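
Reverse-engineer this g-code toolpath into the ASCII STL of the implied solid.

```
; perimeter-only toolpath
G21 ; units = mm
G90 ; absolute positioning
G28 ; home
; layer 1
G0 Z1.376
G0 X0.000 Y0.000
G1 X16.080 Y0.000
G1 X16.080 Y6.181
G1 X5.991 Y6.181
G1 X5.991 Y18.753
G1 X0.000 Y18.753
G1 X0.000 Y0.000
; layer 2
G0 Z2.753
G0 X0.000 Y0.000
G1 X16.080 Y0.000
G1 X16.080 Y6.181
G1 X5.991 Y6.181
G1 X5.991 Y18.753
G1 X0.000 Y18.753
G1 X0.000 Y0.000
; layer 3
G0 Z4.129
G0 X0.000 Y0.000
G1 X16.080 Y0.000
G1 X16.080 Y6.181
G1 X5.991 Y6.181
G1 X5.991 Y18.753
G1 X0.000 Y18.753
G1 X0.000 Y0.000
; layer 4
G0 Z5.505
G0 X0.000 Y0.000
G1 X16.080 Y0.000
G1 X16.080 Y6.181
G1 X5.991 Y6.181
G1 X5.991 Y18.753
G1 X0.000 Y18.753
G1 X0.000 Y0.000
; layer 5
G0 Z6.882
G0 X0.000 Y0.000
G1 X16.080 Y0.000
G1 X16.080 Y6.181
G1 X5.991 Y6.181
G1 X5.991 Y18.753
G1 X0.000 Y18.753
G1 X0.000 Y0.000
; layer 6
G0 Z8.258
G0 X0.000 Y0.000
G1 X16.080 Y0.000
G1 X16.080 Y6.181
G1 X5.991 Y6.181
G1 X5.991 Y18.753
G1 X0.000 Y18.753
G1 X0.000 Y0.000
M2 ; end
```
solid part
  facet normal 0.0000 0.0000 -1.0000
    outer loop
      vertex 16.080 6.181 0.000
      vertex 16.080 0.000 0.000
      vertex 0.000 0.000 0.000
    endloop
  endfacet
  facet normal 0.0000 0.0000 -1.0000
    outer loop
      vertex 5.991 6.181 0.000
      vertex 16.080 6.181 0.000
      vertex 0.000 0.000 0.000
    endloop
  endfacet
  facet normal 0.0000 0.0000 -1.0000
    outer loop
      vertex 5.991 18.753 0.000
      vertex 5.991 6.181 0.000
      vertex 0.000 0.000 0.000
    endloop
  endfacet
  facet normal 0.0000 0.0000 -1.0000
    outer loop
      vertex 0.000 18.753 0.000
      vertex 5.991 18.753 0.000
      vertex 0.000 0.000 0.000
    endloop
  endfacet
  facet normal 0.0000 0.0000 1.0000
    outer loop
      vertex 0.000 0.000 8.258
      vertex 16.080 0.000 8.258
      vertex 16.080 6.181 8.258
    endloop
  endfacet
  facet normal 0.0000 0.0000 1.0000
    outer loop
      vertex 0.000 0.000 8.258
      vertex 16.080 6.181 8.258
      vertex 5.991 6.181 8.258
    endloop
  endfacet
  facet normal 0.0000 0.0000 1.0000
    outer loop
      vertex 0.000 0.000 8.258
      vertex 5.991 6.181 8.258
      vertex 5.991 18.753 8.258
    endloop
  endfacet
  facet normal 0.0000 0.0000 1.0000
    outer loop
      vertex 0.000 0.000 8.258
      vertex 5.991 18.753 8.258
      vertex 0.000 18.753 8.258
    endloop
  endfacet
  facet normal 0.0000 -1.0000 0.0000
    outer loop
      vertex 0.000 0.000 0.000
      vertex 16.080 0.000 0.000
      vertex 16.080 0.000 8.258
    endloop
  endfacet
  facet normal 0.0000 -1.0000 0.0000
    outer loop
      vertex 0.000 0.000 0.000
      vertex 16.080 0.000 8.258
      vertex 0.000 0.000 8.258
    endloop
  endfacet
  facet normal 1.0000 0.0000 0.0000
    outer loop
      vertex 16.080 0.000 0.000
      vertex 16.080 6.181 0.000
      vertex 16.080 6.181 8.258
    endloop
  endfacet
  facet normal 1.0000 0.0000 0.0000
    outer loop
      vertex 16.080 0.000 0.000
      vertex 16.080 6.181 8.258
      vertex 16.080 0.000 8.258
    endloop
  endfacet
  facet normal 0.0000 1.0000 0.0000
    outer loop
      vertex 16.080 6.181 0.000
      vertex 5.991 6.181 0.000
      vertex 5.991 6.181 8.258
    endloop
  endfacet
  facet normal 0.0000 1.0000 0.0000
    outer loop
      vertex 16.080 6.181 0.000
      vertex 5.991 6.181 8.258
      vertex 16.080 6.181 8.258
    endloop
  endfacet
  facet normal 1.0000 0.0000 0.0000
    outer loop
      vertex 5.991 6.181 0.000
      vertex 5.991 18.753 0.000
      vertex 5.991 18.753 8.258
    endloop
  endfacet
  facet normal 1.0000 0.0000 0.0000
    outer loop
      vertex 5.991 6.181 0.000
      vertex 5.991 18.753 8.258
      vertex 5.991 6.181 8.258
    endloop
  endfacet
  facet normal 0.0000 1.0000 0.0000
    outer loop
      vertex 5.991 18.753 0.000
      vertex 0.000 18.753 0.000
      vertex 0.000 18.753 8.258
    endloop
  endfacet
  facet normal 0.0000 1.0000 0.0000
    outer loop
      vertex 5.991 18.753 0.000
      vertex 0.000 18.753 8.258
      vertex 5.991 18.753 8.258
    endloop
  endfacet
  facet normal -1.0000 0.0000 0.0000
    outer loop
      vertex 0.000 18.753 0.000
      vertex 0.000 0.000 0.000
      vertex 0.000 0.000 8.258
    endloop
  endfacet
  facet normal -1.0000 0.0000 0.0000
    outer loop
      vertex 0.000 18.753 0.000
      vertex 0.000 0.000 8.258
      vertex 0.000 18.753 8.258
    endloop
  endfacet
endsolid part

The G0 Z moves step by Δz≈1.376 mm. Every layer's G1 loop is the same polygon, so the solid is a straight extrusion of it from z=0 to z≈8.26. Closing with flat bottom and top caps and triangulating gives 20 facets — an L-shaped prism: outer 16.1 × 18.8 mm, arm thicknesses ≈ 6.18 mm (horizontal) and 5.99 mm (vertical), extruded 8.26 mm in z.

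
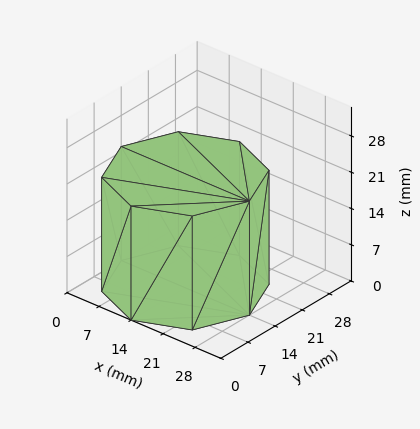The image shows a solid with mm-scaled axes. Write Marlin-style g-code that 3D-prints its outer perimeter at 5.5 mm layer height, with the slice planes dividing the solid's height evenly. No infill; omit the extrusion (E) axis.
Reading the render: the shape is a regular 8-sided prism (a cylinder approximated with 8 flat sides), circumscribed radius ≈ 14 mm, height ≈ 22 mm (dimensions read to the nearest mm from the axis ticks). For the g-code, the solid's height is divided into equal slices at the stated Δz and each level perimeter traced with G1 moves after a G0 lift.

; perimeter-only toolpath
G21 ; units = mm
G90 ; absolute positioning
G28 ; home
; layer 1
G0 Z5.5
G0 X28.0 Y14.0
G1 X23.9 Y23.9
G1 X14.0 Y28.0
G1 X4.1 Y23.9
G1 X0.0 Y14.0
G1 X4.1 Y4.1
G1 X14.0 Y0.0
G1 X23.9 Y4.1
G1 X28.0 Y14.0
; layer 2
G0 Z11.0
G0 X28.0 Y14.0
G1 X23.9 Y23.9
G1 X14.0 Y28.0
G1 X4.1 Y23.9
G1 X0.0 Y14.0
G1 X4.1 Y4.1
G1 X14.0 Y0.0
G1 X23.9 Y4.1
G1 X28.0 Y14.0
; layer 3
G0 Z16.5
G0 X28.0 Y14.0
G1 X23.9 Y23.9
G1 X14.0 Y28.0
G1 X4.1 Y23.9
G1 X0.0 Y14.0
G1 X4.1 Y4.1
G1 X14.0 Y0.0
G1 X23.9 Y4.1
G1 X28.0 Y14.0
; layer 4
G0 Z22.0
G0 X28.0 Y14.0
G1 X23.9 Y23.9
G1 X14.0 Y28.0
G1 X4.1 Y23.9
G1 X0.0 Y14.0
G1 X4.1 Y4.1
G1 X14.0 Y0.0
G1 X23.9 Y4.1
G1 X28.0 Y14.0
M2 ; end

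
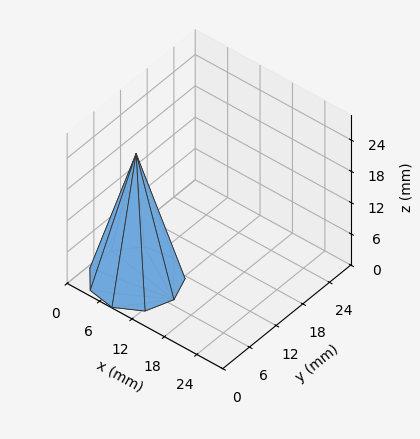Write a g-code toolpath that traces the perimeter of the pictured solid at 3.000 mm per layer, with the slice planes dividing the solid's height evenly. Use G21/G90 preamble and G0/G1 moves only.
Reading the render: the shape is a regular 9-sided pyramid, base circumscribed radius ≈ 7 mm, apex at z ≈ 24 mm (dimensions read to the nearest mm from the axis ticks). For the g-code, the solid's height is divided into equal slices at the stated Δz and each level perimeter traced with G1 moves after a G0 lift.

; perimeter-only toolpath
G21 ; units = mm
G90 ; absolute positioning
G28 ; home
; layer 1
G0 Z3.000
G0 X13.125 Y7.000
G1 X11.692 Y10.938
G1 X8.064 Y13.032
G1 X3.938 Y12.304
G1 X1.244 Y9.095
G1 X1.244 Y4.905
G1 X3.938 Y1.696
G1 X8.064 Y0.968
G1 X11.692 Y3.062
G1 X13.125 Y7.000
; layer 2
G0 Z6.000
G0 X12.250 Y7.000
G1 X11.021 Y10.375
G1 X7.912 Y12.171
G1 X4.375 Y11.546
G1 X2.067 Y8.796
G1 X2.067 Y5.204
G1 X4.375 Y2.454
G1 X7.912 Y1.829
G1 X11.021 Y3.625
G1 X12.250 Y7.000
; layer 3
G0 Z9.000
G0 X11.375 Y7.000
G1 X10.351 Y9.812
G1 X7.760 Y11.309
G1 X4.812 Y10.789
G1 X2.889 Y8.496
G1 X2.889 Y5.504
G1 X4.812 Y3.211
G1 X7.760 Y2.691
G1 X10.351 Y4.188
G1 X11.375 Y7.000
; layer 4
G0 Z12.000
G0 X10.500 Y7.000
G1 X9.681 Y9.250
G1 X7.608 Y10.447
G1 X5.250 Y10.031
G1 X3.711 Y8.197
G1 X3.711 Y5.803
G1 X5.250 Y3.969
G1 X7.608 Y3.553
G1 X9.681 Y4.750
G1 X10.500 Y7.000
; layer 5
G0 Z15.000
G0 X9.625 Y7.000
G1 X9.011 Y8.688
G1 X7.456 Y9.585
G1 X5.688 Y9.273
G1 X4.533 Y7.898
G1 X4.533 Y6.102
G1 X5.688 Y4.727
G1 X7.456 Y4.415
G1 X9.011 Y5.312
G1 X9.625 Y7.000
; layer 6
G0 Z18.000
G0 X8.750 Y7.000
G1 X8.341 Y8.125
G1 X7.304 Y8.723
G1 X6.125 Y8.515
G1 X5.356 Y7.598
G1 X5.356 Y6.402
G1 X6.125 Y5.484
G1 X7.304 Y5.277
G1 X8.341 Y5.875
G1 X8.750 Y7.000
; layer 7
G0 Z21.000
G0 X7.875 Y7.000
G1 X7.670 Y7.562
G1 X7.152 Y7.862
G1 X6.562 Y7.758
G1 X6.178 Y7.299
G1 X6.178 Y6.701
G1 X6.562 Y6.242
G1 X7.152 Y6.138
G1 X7.670 Y6.438
G1 X7.875 Y7.000
M2 ; end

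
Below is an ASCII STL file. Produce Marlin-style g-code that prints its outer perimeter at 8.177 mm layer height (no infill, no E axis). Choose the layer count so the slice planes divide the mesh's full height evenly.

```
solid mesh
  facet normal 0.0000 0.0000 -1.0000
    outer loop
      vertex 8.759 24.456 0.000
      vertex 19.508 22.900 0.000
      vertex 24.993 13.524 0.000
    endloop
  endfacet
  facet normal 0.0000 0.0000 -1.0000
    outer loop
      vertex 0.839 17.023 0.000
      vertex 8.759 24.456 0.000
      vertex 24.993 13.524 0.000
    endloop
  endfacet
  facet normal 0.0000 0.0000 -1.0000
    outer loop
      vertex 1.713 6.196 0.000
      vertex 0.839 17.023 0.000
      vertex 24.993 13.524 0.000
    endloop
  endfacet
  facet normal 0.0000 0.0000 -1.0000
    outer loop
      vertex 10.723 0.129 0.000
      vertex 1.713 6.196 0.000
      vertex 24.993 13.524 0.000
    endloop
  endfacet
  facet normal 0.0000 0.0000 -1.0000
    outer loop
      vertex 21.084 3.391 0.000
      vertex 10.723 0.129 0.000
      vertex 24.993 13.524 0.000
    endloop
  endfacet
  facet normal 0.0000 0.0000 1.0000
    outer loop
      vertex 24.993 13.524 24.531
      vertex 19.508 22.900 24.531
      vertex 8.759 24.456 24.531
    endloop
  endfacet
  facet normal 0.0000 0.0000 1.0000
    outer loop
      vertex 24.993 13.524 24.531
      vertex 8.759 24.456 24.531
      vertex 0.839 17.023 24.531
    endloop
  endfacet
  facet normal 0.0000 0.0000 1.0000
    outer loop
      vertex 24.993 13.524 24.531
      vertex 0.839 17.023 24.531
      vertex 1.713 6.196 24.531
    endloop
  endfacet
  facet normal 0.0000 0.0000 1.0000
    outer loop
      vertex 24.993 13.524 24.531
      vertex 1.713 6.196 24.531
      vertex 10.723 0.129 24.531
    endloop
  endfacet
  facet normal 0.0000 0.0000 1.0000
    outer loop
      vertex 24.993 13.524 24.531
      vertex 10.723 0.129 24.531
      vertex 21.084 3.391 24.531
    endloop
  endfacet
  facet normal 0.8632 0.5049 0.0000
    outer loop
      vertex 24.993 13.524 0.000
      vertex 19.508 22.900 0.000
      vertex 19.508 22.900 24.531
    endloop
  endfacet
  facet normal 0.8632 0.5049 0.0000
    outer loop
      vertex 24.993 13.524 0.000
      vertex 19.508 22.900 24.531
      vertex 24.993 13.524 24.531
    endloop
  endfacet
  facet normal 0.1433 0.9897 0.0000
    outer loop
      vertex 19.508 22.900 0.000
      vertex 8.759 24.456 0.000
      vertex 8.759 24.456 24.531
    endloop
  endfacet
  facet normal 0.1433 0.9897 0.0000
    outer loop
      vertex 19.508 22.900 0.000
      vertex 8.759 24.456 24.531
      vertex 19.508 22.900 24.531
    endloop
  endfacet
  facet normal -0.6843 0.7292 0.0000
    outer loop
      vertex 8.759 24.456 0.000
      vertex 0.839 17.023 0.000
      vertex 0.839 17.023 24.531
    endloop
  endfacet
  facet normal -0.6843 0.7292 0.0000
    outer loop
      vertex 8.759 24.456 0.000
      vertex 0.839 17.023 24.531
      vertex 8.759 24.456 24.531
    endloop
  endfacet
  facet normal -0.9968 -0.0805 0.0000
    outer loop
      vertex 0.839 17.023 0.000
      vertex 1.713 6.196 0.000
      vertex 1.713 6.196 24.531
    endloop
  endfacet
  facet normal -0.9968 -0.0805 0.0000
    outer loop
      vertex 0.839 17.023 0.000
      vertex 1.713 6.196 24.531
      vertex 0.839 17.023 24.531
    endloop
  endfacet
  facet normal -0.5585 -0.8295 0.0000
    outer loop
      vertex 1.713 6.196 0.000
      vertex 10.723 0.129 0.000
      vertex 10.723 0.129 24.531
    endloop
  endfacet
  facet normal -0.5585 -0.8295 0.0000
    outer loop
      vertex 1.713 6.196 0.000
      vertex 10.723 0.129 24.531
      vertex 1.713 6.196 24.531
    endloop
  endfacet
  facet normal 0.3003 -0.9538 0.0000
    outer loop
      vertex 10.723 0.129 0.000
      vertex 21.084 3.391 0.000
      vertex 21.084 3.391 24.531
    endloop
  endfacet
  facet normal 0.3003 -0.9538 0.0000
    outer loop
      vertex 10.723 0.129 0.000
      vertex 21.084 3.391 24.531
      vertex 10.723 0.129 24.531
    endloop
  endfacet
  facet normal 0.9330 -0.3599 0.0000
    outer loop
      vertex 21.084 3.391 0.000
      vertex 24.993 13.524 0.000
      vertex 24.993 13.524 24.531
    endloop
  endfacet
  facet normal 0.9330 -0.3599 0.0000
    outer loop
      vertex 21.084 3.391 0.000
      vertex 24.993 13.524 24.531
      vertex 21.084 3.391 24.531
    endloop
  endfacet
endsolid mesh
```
; perimeter-only toolpath
G21 ; units = mm
G90 ; absolute positioning
G28 ; home
; layer 1
G0 Z8.177
G0 X24.993 Y13.524
G1 X19.508 Y22.900
G1 X8.759 Y24.456
G1 X0.839 Y17.023
G1 X1.713 Y6.196
G1 X10.723 Y0.129
G1 X21.084 Y3.391
G1 X24.993 Y13.524
; layer 2
G0 Z16.354
G0 X24.993 Y13.524
G1 X19.508 Y22.900
G1 X8.759 Y24.456
G1 X0.839 Y17.023
G1 X1.713 Y6.196
G1 X10.723 Y0.129
G1 X21.084 Y3.391
G1 X24.993 Y13.524
; layer 3
G0 Z24.531
G0 X24.993 Y13.524
G1 X19.508 Y22.900
G1 X8.759 Y24.456
G1 X0.839 Y17.023
G1 X1.713 Y6.196
G1 X10.723 Y0.129
G1 X21.084 Y3.391
G1 X24.993 Y13.524
M2 ; end

The solid is a regular 7-sided prism (a cylinder approximated with 7 flat sides), circumscribed radius ≈ 12.5 mm, height ≈ 24.5 mm. Slicing at Δz = 8.177 mm — 3 equal slices spanning the solid's height, so layer i sits at z = i·h/3 — gives 3 non-empty perimeters. Each is a 7-segment closed polygon; G0 lifts to the layer z and rapids to the start vertex, then G1 traces the edges.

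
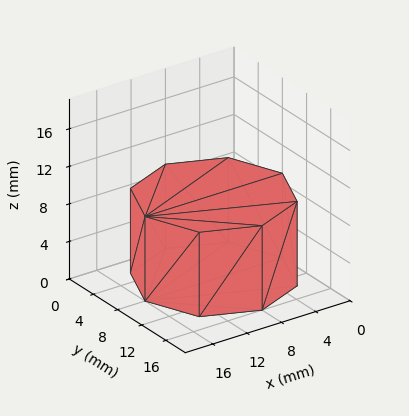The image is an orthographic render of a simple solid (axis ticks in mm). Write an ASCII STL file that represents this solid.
Reading the render: the shape is a regular 8-sided prism (a cylinder approximated with 8 flat sides), circumscribed radius ≈ 8 mm, height ≈ 9 mm (dimensions read to the nearest mm from the axis ticks). For the STL, each face is triangulated and given an outward normal.

solid part
  facet normal 0.0000 0.0000 -1.0000
    outer loop
      vertex 8.0 16.0 0.0
      vertex 13.7 13.7 0.0
      vertex 16.0 8.0 0.0
    endloop
  endfacet
  facet normal 0.0000 0.0000 -1.0000
    outer loop
      vertex 2.3 13.7 0.0
      vertex 8.0 16.0 0.0
      vertex 16.0 8.0 0.0
    endloop
  endfacet
  facet normal 0.0000 0.0000 -1.0000
    outer loop
      vertex 0.0 8.0 0.0
      vertex 2.3 13.7 0.0
      vertex 16.0 8.0 0.0
    endloop
  endfacet
  facet normal 0.0000 0.0000 -1.0000
    outer loop
      vertex 2.3 2.3 0.0
      vertex 0.0 8.0 0.0
      vertex 16.0 8.0 0.0
    endloop
  endfacet
  facet normal 0.0000 0.0000 -1.0000
    outer loop
      vertex 8.0 0.0 0.0
      vertex 2.3 2.3 0.0
      vertex 16.0 8.0 0.0
    endloop
  endfacet
  facet normal 0.0000 0.0000 -1.0000
    outer loop
      vertex 13.7 2.3 0.0
      vertex 8.0 0.0 0.0
      vertex 16.0 8.0 0.0
    endloop
  endfacet
  facet normal 0.0000 0.0000 1.0000
    outer loop
      vertex 16.0 8.0 9.0
      vertex 13.7 13.7 9.0
      vertex 8.0 16.0 9.0
    endloop
  endfacet
  facet normal 0.0000 0.0000 1.0000
    outer loop
      vertex 16.0 8.0 9.0
      vertex 8.0 16.0 9.0
      vertex 2.3 13.7 9.0
    endloop
  endfacet
  facet normal 0.0000 0.0000 1.0000
    outer loop
      vertex 16.0 8.0 9.0
      vertex 2.3 13.7 9.0
      vertex 0.0 8.0 9.0
    endloop
  endfacet
  facet normal 0.0000 0.0000 1.0000
    outer loop
      vertex 16.0 8.0 9.0
      vertex 0.0 8.0 9.0
      vertex 2.3 2.3 9.0
    endloop
  endfacet
  facet normal 0.0000 0.0000 1.0000
    outer loop
      vertex 16.0 8.0 9.0
      vertex 2.3 2.3 9.0
      vertex 8.0 0.0 9.0
    endloop
  endfacet
  facet normal 0.0000 0.0000 1.0000
    outer loop
      vertex 16.0 8.0 9.0
      vertex 8.0 0.0 9.0
      vertex 13.7 2.3 9.0
    endloop
  endfacet
  facet normal 0.9274 0.3742 0.0000
    outer loop
      vertex 16.0 8.0 0.0
      vertex 13.7 13.7 0.0
      vertex 13.7 13.7 9.0
    endloop
  endfacet
  facet normal 0.9274 0.3742 0.0000
    outer loop
      vertex 16.0 8.0 0.0
      vertex 13.7 13.7 9.0
      vertex 16.0 8.0 9.0
    endloop
  endfacet
  facet normal 0.3742 0.9274 0.0000
    outer loop
      vertex 13.7 13.7 0.0
      vertex 8.0 16.0 0.0
      vertex 8.0 16.0 9.0
    endloop
  endfacet
  facet normal 0.3742 0.9274 0.0000
    outer loop
      vertex 13.7 13.7 0.0
      vertex 8.0 16.0 9.0
      vertex 13.7 13.7 9.0
    endloop
  endfacet
  facet normal -0.3742 0.9274 0.0000
    outer loop
      vertex 8.0 16.0 0.0
      vertex 2.3 13.7 0.0
      vertex 2.3 13.7 9.0
    endloop
  endfacet
  facet normal -0.3742 0.9274 0.0000
    outer loop
      vertex 8.0 16.0 0.0
      vertex 2.3 13.7 9.0
      vertex 8.0 16.0 9.0
    endloop
  endfacet
  facet normal -0.9274 0.3742 0.0000
    outer loop
      vertex 2.3 13.7 0.0
      vertex 0.0 8.0 0.0
      vertex 0.0 8.0 9.0
    endloop
  endfacet
  facet normal -0.9274 0.3742 0.0000
    outer loop
      vertex 2.3 13.7 0.0
      vertex 0.0 8.0 9.0
      vertex 2.3 13.7 9.0
    endloop
  endfacet
  facet normal -0.9274 -0.3742 0.0000
    outer loop
      vertex 0.0 8.0 0.0
      vertex 2.3 2.3 0.0
      vertex 2.3 2.3 9.0
    endloop
  endfacet
  facet normal -0.9274 -0.3742 0.0000
    outer loop
      vertex 0.0 8.0 0.0
      vertex 2.3 2.3 9.0
      vertex 0.0 8.0 9.0
    endloop
  endfacet
  facet normal -0.3742 -0.9274 0.0000
    outer loop
      vertex 2.3 2.3 0.0
      vertex 8.0 0.0 0.0
      vertex 8.0 0.0 9.0
    endloop
  endfacet
  facet normal -0.3742 -0.9274 0.0000
    outer loop
      vertex 2.3 2.3 0.0
      vertex 8.0 0.0 9.0
      vertex 2.3 2.3 9.0
    endloop
  endfacet
  facet normal 0.3742 -0.9274 0.0000
    outer loop
      vertex 8.0 0.0 0.0
      vertex 13.7 2.3 0.0
      vertex 13.7 2.3 9.0
    endloop
  endfacet
  facet normal 0.3742 -0.9274 0.0000
    outer loop
      vertex 8.0 0.0 0.0
      vertex 13.7 2.3 9.0
      vertex 8.0 0.0 9.0
    endloop
  endfacet
  facet normal 0.9274 -0.3742 0.0000
    outer loop
      vertex 13.7 2.3 0.0
      vertex 16.0 8.0 0.0
      vertex 16.0 8.0 9.0
    endloop
  endfacet
  facet normal 0.9274 -0.3742 0.0000
    outer loop
      vertex 13.7 2.3 0.0
      vertex 16.0 8.0 9.0
      vertex 13.7 2.3 9.0
    endloop
  endfacet
endsolid part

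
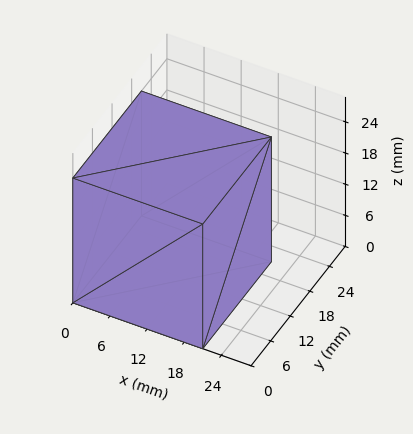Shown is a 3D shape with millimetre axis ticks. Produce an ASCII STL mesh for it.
Reading the render: the shape is a rectangular box, roughly 21 × 21 mm footprint and 24 mm tall (dimensions read to the nearest mm from the axis ticks). For the STL, each face is triangulated and given an outward normal.

solid part
  facet normal 0.0000 0.0000 -1.0000
    outer loop
      vertex 21.00 21.00 0.00
      vertex 21.00 0.00 0.00
      vertex 0.00 0.00 0.00
    endloop
  endfacet
  facet normal 0.0000 0.0000 -1.0000
    outer loop
      vertex 0.00 21.00 0.00
      vertex 21.00 21.00 0.00
      vertex 0.00 0.00 0.00
    endloop
  endfacet
  facet normal 0.0000 0.0000 1.0000
    outer loop
      vertex 0.00 0.00 24.00
      vertex 21.00 0.00 24.00
      vertex 21.00 21.00 24.00
    endloop
  endfacet
  facet normal 0.0000 0.0000 1.0000
    outer loop
      vertex 0.00 0.00 24.00
      vertex 21.00 21.00 24.00
      vertex 0.00 21.00 24.00
    endloop
  endfacet
  facet normal 0.0000 -1.0000 0.0000
    outer loop
      vertex 0.00 0.00 0.00
      vertex 21.00 0.00 0.00
      vertex 21.00 0.00 24.00
    endloop
  endfacet
  facet normal 0.0000 -1.0000 0.0000
    outer loop
      vertex 0.00 0.00 0.00
      vertex 21.00 0.00 24.00
      vertex 0.00 0.00 24.00
    endloop
  endfacet
  facet normal 0.0000 1.0000 0.0000
    outer loop
      vertex 21.00 21.00 24.00
      vertex 21.00 21.00 0.00
      vertex 0.00 21.00 0.00
    endloop
  endfacet
  facet normal 0.0000 1.0000 0.0000
    outer loop
      vertex 0.00 21.00 24.00
      vertex 21.00 21.00 24.00
      vertex 0.00 21.00 0.00
    endloop
  endfacet
  facet normal -1.0000 0.0000 0.0000
    outer loop
      vertex 0.00 21.00 24.00
      vertex 0.00 21.00 0.00
      vertex 0.00 0.00 0.00
    endloop
  endfacet
  facet normal -1.0000 0.0000 0.0000
    outer loop
      vertex 0.00 0.00 24.00
      vertex 0.00 21.00 24.00
      vertex 0.00 0.00 0.00
    endloop
  endfacet
  facet normal 1.0000 0.0000 0.0000
    outer loop
      vertex 21.00 0.00 0.00
      vertex 21.00 21.00 0.00
      vertex 21.00 21.00 24.00
    endloop
  endfacet
  facet normal 1.0000 0.0000 0.0000
    outer loop
      vertex 21.00 0.00 0.00
      vertex 21.00 21.00 24.00
      vertex 21.00 0.00 24.00
    endloop
  endfacet
endsolid part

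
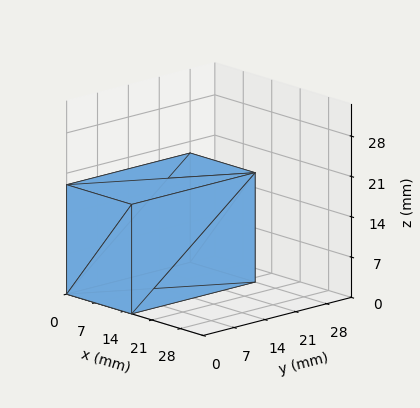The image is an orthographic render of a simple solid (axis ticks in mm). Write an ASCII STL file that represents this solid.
Reading the render: the shape is a rectangular box, roughly 16 × 28 mm footprint and 19 mm tall (dimensions read to the nearest mm from the axis ticks). For the STL, each face is triangulated and given an outward normal.

solid part
  facet normal 0.0000 0.0000 -1.0000
    outer loop
      vertex 16.0 28.0 0.0
      vertex 16.0 0.0 0.0
      vertex 0.0 0.0 0.0
    endloop
  endfacet
  facet normal 0.0000 0.0000 -1.0000
    outer loop
      vertex 0.0 28.0 0.0
      vertex 16.0 28.0 0.0
      vertex 0.0 0.0 0.0
    endloop
  endfacet
  facet normal 0.0000 0.0000 1.0000
    outer loop
      vertex 0.0 0.0 19.0
      vertex 16.0 0.0 19.0
      vertex 16.0 28.0 19.0
    endloop
  endfacet
  facet normal 0.0000 0.0000 1.0000
    outer loop
      vertex 0.0 0.0 19.0
      vertex 16.0 28.0 19.0
      vertex 0.0 28.0 19.0
    endloop
  endfacet
  facet normal 0.0000 -1.0000 0.0000
    outer loop
      vertex 0.0 0.0 0.0
      vertex 16.0 0.0 0.0
      vertex 16.0 0.0 19.0
    endloop
  endfacet
  facet normal 0.0000 -1.0000 0.0000
    outer loop
      vertex 0.0 0.0 0.0
      vertex 16.0 0.0 19.0
      vertex 0.0 0.0 19.0
    endloop
  endfacet
  facet normal 0.0000 1.0000 0.0000
    outer loop
      vertex 16.0 28.0 19.0
      vertex 16.0 28.0 0.0
      vertex 0.0 28.0 0.0
    endloop
  endfacet
  facet normal 0.0000 1.0000 0.0000
    outer loop
      vertex 0.0 28.0 19.0
      vertex 16.0 28.0 19.0
      vertex 0.0 28.0 0.0
    endloop
  endfacet
  facet normal -1.0000 0.0000 0.0000
    outer loop
      vertex 0.0 28.0 19.0
      vertex 0.0 28.0 0.0
      vertex 0.0 0.0 0.0
    endloop
  endfacet
  facet normal -1.0000 0.0000 0.0000
    outer loop
      vertex 0.0 0.0 19.0
      vertex 0.0 28.0 19.0
      vertex 0.0 0.0 0.0
    endloop
  endfacet
  facet normal 1.0000 0.0000 0.0000
    outer loop
      vertex 16.0 0.0 0.0
      vertex 16.0 28.0 0.0
      vertex 16.0 28.0 19.0
    endloop
  endfacet
  facet normal 1.0000 0.0000 0.0000
    outer loop
      vertex 16.0 0.0 0.0
      vertex 16.0 28.0 19.0
      vertex 16.0 0.0 19.0
    endloop
  endfacet
endsolid part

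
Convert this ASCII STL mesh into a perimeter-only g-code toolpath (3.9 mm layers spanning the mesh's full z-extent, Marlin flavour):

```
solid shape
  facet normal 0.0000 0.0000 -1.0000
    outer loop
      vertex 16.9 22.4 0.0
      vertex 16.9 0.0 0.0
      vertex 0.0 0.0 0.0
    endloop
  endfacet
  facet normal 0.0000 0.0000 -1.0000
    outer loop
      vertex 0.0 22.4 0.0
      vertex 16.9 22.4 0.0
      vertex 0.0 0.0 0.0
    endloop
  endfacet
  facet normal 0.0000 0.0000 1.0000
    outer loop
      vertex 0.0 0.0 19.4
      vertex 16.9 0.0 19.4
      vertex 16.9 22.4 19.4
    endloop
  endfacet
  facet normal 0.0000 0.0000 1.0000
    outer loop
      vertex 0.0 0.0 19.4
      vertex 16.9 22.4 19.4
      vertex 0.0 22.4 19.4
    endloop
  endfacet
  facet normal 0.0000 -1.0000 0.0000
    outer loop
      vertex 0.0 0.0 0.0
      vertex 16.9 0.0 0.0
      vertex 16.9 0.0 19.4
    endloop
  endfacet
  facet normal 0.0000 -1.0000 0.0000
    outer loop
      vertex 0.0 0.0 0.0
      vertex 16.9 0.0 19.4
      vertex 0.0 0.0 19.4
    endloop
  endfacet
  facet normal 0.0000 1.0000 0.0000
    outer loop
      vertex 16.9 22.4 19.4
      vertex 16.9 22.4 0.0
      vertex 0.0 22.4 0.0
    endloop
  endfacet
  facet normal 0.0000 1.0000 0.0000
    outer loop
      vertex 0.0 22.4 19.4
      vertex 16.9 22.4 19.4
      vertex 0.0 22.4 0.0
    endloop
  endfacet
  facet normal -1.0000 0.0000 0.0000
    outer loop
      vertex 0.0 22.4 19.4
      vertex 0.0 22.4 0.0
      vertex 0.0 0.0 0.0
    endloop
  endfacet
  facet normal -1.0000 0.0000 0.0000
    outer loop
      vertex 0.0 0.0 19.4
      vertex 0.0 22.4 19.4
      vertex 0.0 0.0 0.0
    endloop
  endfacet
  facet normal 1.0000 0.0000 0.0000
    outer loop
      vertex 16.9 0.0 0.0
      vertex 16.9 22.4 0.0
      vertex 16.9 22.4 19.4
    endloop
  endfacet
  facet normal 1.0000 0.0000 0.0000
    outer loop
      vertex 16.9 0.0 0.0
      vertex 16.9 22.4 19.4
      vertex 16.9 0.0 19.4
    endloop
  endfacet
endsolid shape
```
; perimeter-only toolpath
G21 ; units = mm
G90 ; absolute positioning
G28 ; home
; layer 1
G0 Z3.9
G0 X0.0 Y0.0
G1 X16.9 Y0.0
G1 X16.9 Y22.4
G1 X0.0 Y22.4
G1 X0.0 Y0.0
; layer 2
G0 Z7.8
G0 X0.0 Y0.0
G1 X16.9 Y0.0
G1 X16.9 Y22.4
G1 X0.0 Y22.4
G1 X0.0 Y0.0
; layer 3
G0 Z11.6
G0 X0.0 Y0.0
G1 X16.9 Y0.0
G1 X16.9 Y22.4
G1 X0.0 Y22.4
G1 X0.0 Y0.0
; layer 4
G0 Z15.5
G0 X0.0 Y0.0
G1 X16.9 Y0.0
G1 X16.9 Y22.4
G1 X0.0 Y22.4
G1 X0.0 Y0.0
; layer 5
G0 Z19.4
G0 X0.0 Y0.0
G1 X16.9 Y0.0
G1 X16.9 Y22.4
G1 X0.0 Y22.4
G1 X0.0 Y0.0
M2 ; end

The solid is a rectangular box, roughly 16.9 × 22.4 mm footprint and 19.4 mm tall. Slicing at Δz = 3.9 mm — 5 equal slices spanning the solid's height, so layer i sits at z = i·h/5 — gives 5 non-empty perimeters. Each is a 4-segment closed polygon; G0 lifts to the layer z and rapids to the start vertex, then G1 traces the edges.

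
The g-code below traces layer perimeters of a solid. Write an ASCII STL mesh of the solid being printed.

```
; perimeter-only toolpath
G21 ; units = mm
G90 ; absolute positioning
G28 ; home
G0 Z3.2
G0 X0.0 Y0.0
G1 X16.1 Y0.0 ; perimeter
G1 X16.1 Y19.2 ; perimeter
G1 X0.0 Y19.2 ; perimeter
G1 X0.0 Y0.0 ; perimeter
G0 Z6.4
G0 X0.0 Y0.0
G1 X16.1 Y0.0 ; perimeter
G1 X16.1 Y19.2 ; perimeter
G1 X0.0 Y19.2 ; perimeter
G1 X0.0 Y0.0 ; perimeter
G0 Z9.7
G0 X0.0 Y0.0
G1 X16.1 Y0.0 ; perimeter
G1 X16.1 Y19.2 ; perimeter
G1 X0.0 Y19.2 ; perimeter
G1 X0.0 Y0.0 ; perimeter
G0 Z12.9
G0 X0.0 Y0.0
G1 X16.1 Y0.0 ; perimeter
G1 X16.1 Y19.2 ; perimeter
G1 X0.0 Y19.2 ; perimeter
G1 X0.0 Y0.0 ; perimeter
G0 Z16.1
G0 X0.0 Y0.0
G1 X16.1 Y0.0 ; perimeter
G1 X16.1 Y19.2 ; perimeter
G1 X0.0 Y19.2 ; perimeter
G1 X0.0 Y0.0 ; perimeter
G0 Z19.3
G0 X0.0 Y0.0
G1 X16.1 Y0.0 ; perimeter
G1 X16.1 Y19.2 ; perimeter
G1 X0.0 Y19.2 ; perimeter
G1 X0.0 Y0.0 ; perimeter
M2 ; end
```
solid part
  facet normal 0.0000 0.0000 -1.0000
    outer loop
      vertex 16.1 19.2 0.0
      vertex 16.1 0.0 0.0
      vertex 0.0 0.0 0.0
    endloop
  endfacet
  facet normal 0.0000 0.0000 -1.0000
    outer loop
      vertex 0.0 19.2 0.0
      vertex 16.1 19.2 0.0
      vertex 0.0 0.0 0.0
    endloop
  endfacet
  facet normal 0.0000 0.0000 1.0000
    outer loop
      vertex 0.0 0.0 19.3
      vertex 16.1 0.0 19.3
      vertex 16.1 19.2 19.3
    endloop
  endfacet
  facet normal 0.0000 0.0000 1.0000
    outer loop
      vertex 0.0 0.0 19.3
      vertex 16.1 19.2 19.3
      vertex 0.0 19.2 19.3
    endloop
  endfacet
  facet normal 0.0000 -1.0000 0.0000
    outer loop
      vertex 0.0 0.0 0.0
      vertex 16.1 0.0 0.0
      vertex 16.1 0.0 19.3
    endloop
  endfacet
  facet normal 0.0000 -1.0000 0.0000
    outer loop
      vertex 0.0 0.0 0.0
      vertex 16.1 0.0 19.3
      vertex 0.0 0.0 19.3
    endloop
  endfacet
  facet normal 0.0000 1.0000 0.0000
    outer loop
      vertex 16.1 19.2 19.3
      vertex 16.1 19.2 0.0
      vertex 0.0 19.2 0.0
    endloop
  endfacet
  facet normal 0.0000 1.0000 0.0000
    outer loop
      vertex 0.0 19.2 19.3
      vertex 16.1 19.2 19.3
      vertex 0.0 19.2 0.0
    endloop
  endfacet
  facet normal -1.0000 0.0000 0.0000
    outer loop
      vertex 0.0 19.2 19.3
      vertex 0.0 19.2 0.0
      vertex 0.0 0.0 0.0
    endloop
  endfacet
  facet normal -1.0000 0.0000 0.0000
    outer loop
      vertex 0.0 0.0 19.3
      vertex 0.0 19.2 19.3
      vertex 0.0 0.0 0.0
    endloop
  endfacet
  facet normal 1.0000 0.0000 0.0000
    outer loop
      vertex 16.1 0.0 0.0
      vertex 16.1 19.2 0.0
      vertex 16.1 19.2 19.3
    endloop
  endfacet
  facet normal 1.0000 0.0000 0.0000
    outer loop
      vertex 16.1 0.0 0.0
      vertex 16.1 19.2 19.3
      vertex 16.1 0.0 19.3
    endloop
  endfacet
endsolid part

The G0 Z moves step by Δz≈3.2 mm. Every layer's G1 loop is the same polygon, so the solid is a straight extrusion of it from z=0 to z≈19.3. Closing with flat bottom and top caps and triangulating gives 12 facets — a rectangular box, roughly 16.1 × 19.2 mm footprint and 19.3 mm tall.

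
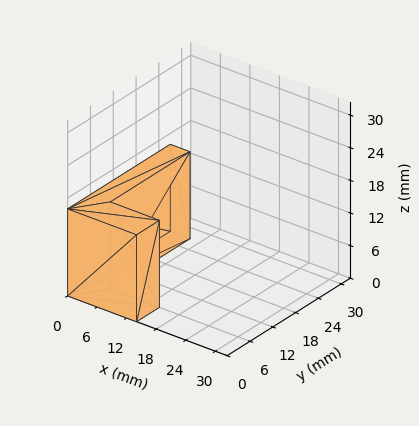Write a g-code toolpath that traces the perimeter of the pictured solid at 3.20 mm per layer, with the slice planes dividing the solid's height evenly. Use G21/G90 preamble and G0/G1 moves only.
Reading the render: the shape is an L-shaped prism: outer 14 × 27 mm, arm thicknesses ≈ 6 mm (horizontal) and 4 mm (vertical), extruded 16 mm in z (dimensions read to the nearest mm from the axis ticks). For the g-code, the solid's height is divided into equal slices at the stated Δz and each level perimeter traced with G1 moves after a G0 lift.

; perimeter-only toolpath
G21 ; units = mm
G90 ; absolute positioning
G28 ; home
; layer 1
G0 Z3.20
G0 X0.00 Y0.00
G1 X14.00 Y0.00
G1 X14.00 Y6.00
G1 X4.00 Y6.00
G1 X4.00 Y27.00
G1 X0.00 Y27.00
G1 X0.00 Y0.00
; layer 2
G0 Z6.40
G0 X0.00 Y0.00
G1 X14.00 Y0.00
G1 X14.00 Y6.00
G1 X4.00 Y6.00
G1 X4.00 Y27.00
G1 X0.00 Y27.00
G1 X0.00 Y0.00
; layer 3
G0 Z9.60
G0 X0.00 Y0.00
G1 X14.00 Y0.00
G1 X14.00 Y6.00
G1 X4.00 Y6.00
G1 X4.00 Y27.00
G1 X0.00 Y27.00
G1 X0.00 Y0.00
; layer 4
G0 Z12.80
G0 X0.00 Y0.00
G1 X14.00 Y0.00
G1 X14.00 Y6.00
G1 X4.00 Y6.00
G1 X4.00 Y27.00
G1 X0.00 Y27.00
G1 X0.00 Y0.00
; layer 5
G0 Z16.00
G0 X0.00 Y0.00
G1 X14.00 Y0.00
G1 X14.00 Y6.00
G1 X4.00 Y6.00
G1 X4.00 Y27.00
G1 X0.00 Y27.00
G1 X0.00 Y0.00
M2 ; end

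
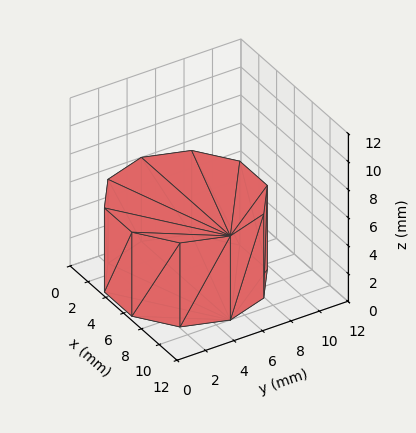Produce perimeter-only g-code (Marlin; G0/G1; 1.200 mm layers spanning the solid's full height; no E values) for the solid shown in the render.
Reading the render: the shape is a regular 10-sided prism (a cylinder approximated with 10 flat sides), circumscribed radius ≈ 5 mm, height ≈ 6 mm (dimensions read to the nearest mm from the axis ticks). For the g-code, the solid's height is divided into equal slices at the stated Δz and each level perimeter traced with G1 moves after a G0 lift.

; perimeter-only toolpath
G21 ; units = mm
G90 ; absolute positioning
G28 ; home
; layer 1
G0 Z1.200
G0 X10.000 Y5.000
G1 X9.045 Y7.939
G1 X6.545 Y9.755
G1 X3.455 Y9.755
G1 X0.955 Y7.939
G1 X0.000 Y5.000
G1 X0.955 Y2.061
G1 X3.455 Y0.245
G1 X6.545 Y0.245
G1 X9.045 Y2.061
G1 X10.000 Y5.000
; layer 2
G0 Z2.400
G0 X10.000 Y5.000
G1 X9.045 Y7.939
G1 X6.545 Y9.755
G1 X3.455 Y9.755
G1 X0.955 Y7.939
G1 X0.000 Y5.000
G1 X0.955 Y2.061
G1 X3.455 Y0.245
G1 X6.545 Y0.245
G1 X9.045 Y2.061
G1 X10.000 Y5.000
; layer 3
G0 Z3.600
G0 X10.000 Y5.000
G1 X9.045 Y7.939
G1 X6.545 Y9.755
G1 X3.455 Y9.755
G1 X0.955 Y7.939
G1 X0.000 Y5.000
G1 X0.955 Y2.061
G1 X3.455 Y0.245
G1 X6.545 Y0.245
G1 X9.045 Y2.061
G1 X10.000 Y5.000
; layer 4
G0 Z4.800
G0 X10.000 Y5.000
G1 X9.045 Y7.939
G1 X6.545 Y9.755
G1 X3.455 Y9.755
G1 X0.955 Y7.939
G1 X0.000 Y5.000
G1 X0.955 Y2.061
G1 X3.455 Y0.245
G1 X6.545 Y0.245
G1 X9.045 Y2.061
G1 X10.000 Y5.000
; layer 5
G0 Z6.000
G0 X10.000 Y5.000
G1 X9.045 Y7.939
G1 X6.545 Y9.755
G1 X3.455 Y9.755
G1 X0.955 Y7.939
G1 X0.000 Y5.000
G1 X0.955 Y2.061
G1 X3.455 Y0.245
G1 X6.545 Y0.245
G1 X9.045 Y2.061
G1 X10.000 Y5.000
M2 ; end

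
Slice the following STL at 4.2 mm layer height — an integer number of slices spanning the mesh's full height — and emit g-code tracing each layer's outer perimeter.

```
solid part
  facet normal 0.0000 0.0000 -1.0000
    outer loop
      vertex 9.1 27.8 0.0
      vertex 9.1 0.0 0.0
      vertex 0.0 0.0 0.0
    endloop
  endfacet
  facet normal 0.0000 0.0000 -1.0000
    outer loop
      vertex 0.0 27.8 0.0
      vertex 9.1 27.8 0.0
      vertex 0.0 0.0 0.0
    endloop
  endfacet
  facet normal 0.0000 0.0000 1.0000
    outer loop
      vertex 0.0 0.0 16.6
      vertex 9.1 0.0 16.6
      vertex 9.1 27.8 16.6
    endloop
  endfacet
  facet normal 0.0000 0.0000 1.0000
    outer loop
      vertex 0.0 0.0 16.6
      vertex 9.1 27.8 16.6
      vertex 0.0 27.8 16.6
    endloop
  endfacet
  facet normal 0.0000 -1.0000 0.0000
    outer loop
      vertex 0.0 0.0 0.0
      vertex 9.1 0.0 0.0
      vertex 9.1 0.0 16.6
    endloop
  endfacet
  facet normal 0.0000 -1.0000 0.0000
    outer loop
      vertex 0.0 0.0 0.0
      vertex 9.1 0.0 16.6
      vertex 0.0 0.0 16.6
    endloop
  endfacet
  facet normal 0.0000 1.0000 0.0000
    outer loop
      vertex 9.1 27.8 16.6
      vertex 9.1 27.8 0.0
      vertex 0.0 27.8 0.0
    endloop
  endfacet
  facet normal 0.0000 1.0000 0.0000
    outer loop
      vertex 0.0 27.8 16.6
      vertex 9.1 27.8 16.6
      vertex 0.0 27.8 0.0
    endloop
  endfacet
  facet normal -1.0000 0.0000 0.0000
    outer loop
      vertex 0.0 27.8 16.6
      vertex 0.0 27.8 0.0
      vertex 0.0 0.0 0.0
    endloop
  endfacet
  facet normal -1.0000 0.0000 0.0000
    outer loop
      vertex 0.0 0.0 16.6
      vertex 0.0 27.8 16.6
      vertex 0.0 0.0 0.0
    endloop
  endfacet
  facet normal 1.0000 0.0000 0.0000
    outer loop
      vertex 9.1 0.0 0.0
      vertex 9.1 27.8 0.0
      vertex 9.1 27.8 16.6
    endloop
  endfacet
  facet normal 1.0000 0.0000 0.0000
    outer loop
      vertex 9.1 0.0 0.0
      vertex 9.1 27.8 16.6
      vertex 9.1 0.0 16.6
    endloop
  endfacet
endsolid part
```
; perimeter-only toolpath
G21 ; units = mm
G90 ; absolute positioning
G28 ; home
; layer 1
G0 Z4.2
G0 X0.0 Y0.0
G1 X9.1 Y0.0
G1 X9.1 Y27.8
G1 X0.0 Y27.8
G1 X0.0 Y0.0
; layer 2
G0 Z8.3
G0 X0.0 Y0.0
G1 X9.1 Y0.0
G1 X9.1 Y27.8
G1 X0.0 Y27.8
G1 X0.0 Y0.0
; layer 3
G0 Z12.5
G0 X0.0 Y0.0
G1 X9.1 Y0.0
G1 X9.1 Y27.8
G1 X0.0 Y27.8
G1 X0.0 Y0.0
; layer 4
G0 Z16.6
G0 X0.0 Y0.0
G1 X9.1 Y0.0
G1 X9.1 Y27.8
G1 X0.0 Y27.8
G1 X0.0 Y0.0
M2 ; end

The solid is a rectangular box, roughly 9.1 × 27.8 mm footprint and 16.6 mm tall. Slicing at Δz = 4.2 mm — 4 equal slices spanning the solid's height, so layer i sits at z = i·h/4 — gives 4 non-empty perimeters. Each is a 4-segment closed polygon; G0 lifts to the layer z and rapids to the start vertex, then G1 traces the edges.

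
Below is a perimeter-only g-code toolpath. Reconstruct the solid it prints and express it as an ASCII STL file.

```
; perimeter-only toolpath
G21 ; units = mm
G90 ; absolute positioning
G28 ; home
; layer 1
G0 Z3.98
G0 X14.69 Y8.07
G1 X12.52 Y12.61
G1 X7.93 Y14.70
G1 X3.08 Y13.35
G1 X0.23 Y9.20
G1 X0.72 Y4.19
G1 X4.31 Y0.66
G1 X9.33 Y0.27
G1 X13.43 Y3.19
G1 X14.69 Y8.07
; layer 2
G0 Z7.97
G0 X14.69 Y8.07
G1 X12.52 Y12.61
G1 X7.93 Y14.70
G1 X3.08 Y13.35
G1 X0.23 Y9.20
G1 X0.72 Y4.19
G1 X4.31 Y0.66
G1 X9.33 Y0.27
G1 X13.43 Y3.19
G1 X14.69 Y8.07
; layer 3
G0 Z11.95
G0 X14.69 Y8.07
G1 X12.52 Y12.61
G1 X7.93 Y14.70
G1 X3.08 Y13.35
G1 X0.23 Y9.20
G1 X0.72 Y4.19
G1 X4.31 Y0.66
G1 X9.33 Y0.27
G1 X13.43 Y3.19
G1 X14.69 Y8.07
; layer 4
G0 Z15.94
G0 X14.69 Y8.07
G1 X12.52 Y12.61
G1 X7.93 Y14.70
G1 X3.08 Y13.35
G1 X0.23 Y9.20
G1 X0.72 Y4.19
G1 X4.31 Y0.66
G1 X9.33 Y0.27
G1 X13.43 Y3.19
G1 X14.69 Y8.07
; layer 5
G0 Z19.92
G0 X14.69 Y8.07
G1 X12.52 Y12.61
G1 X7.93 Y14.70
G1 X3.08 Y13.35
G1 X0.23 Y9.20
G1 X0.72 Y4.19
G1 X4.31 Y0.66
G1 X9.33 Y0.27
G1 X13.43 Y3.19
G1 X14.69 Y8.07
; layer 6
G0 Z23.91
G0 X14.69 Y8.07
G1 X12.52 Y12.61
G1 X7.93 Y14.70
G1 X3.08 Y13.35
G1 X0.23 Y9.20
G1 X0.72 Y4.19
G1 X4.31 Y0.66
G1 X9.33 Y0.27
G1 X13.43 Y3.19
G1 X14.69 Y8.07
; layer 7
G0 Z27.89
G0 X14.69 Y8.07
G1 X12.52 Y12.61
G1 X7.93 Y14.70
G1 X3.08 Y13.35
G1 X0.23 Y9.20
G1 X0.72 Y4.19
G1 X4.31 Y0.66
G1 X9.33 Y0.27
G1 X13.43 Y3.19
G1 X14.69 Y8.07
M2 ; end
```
solid part
  facet normal 0.0000 0.0000 -1.0000
    outer loop
      vertex 7.93 14.70 0.00
      vertex 12.52 12.61 0.00
      vertex 14.69 8.07 0.00
    endloop
  endfacet
  facet normal 0.0000 0.0000 -1.0000
    outer loop
      vertex 3.08 13.35 0.00
      vertex 7.93 14.70 0.00
      vertex 14.69 8.07 0.00
    endloop
  endfacet
  facet normal 0.0000 0.0000 -1.0000
    outer loop
      vertex 0.23 9.20 0.00
      vertex 3.08 13.35 0.00
      vertex 14.69 8.07 0.00
    endloop
  endfacet
  facet normal 0.0000 0.0000 -1.0000
    outer loop
      vertex 0.72 4.19 0.00
      vertex 0.23 9.20 0.00
      vertex 14.69 8.07 0.00
    endloop
  endfacet
  facet normal 0.0000 0.0000 -1.0000
    outer loop
      vertex 4.31 0.66 0.00
      vertex 0.72 4.19 0.00
      vertex 14.69 8.07 0.00
    endloop
  endfacet
  facet normal 0.0000 0.0000 -1.0000
    outer loop
      vertex 9.33 0.27 0.00
      vertex 4.31 0.66 0.00
      vertex 14.69 8.07 0.00
    endloop
  endfacet
  facet normal 0.0000 0.0000 -1.0000
    outer loop
      vertex 13.43 3.19 0.00
      vertex 9.33 0.27 0.00
      vertex 14.69 8.07 0.00
    endloop
  endfacet
  facet normal 0.0000 0.0000 1.0000
    outer loop
      vertex 14.69 8.07 27.89
      vertex 12.52 12.61 27.89
      vertex 7.93 14.70 27.89
    endloop
  endfacet
  facet normal 0.0000 0.0000 1.0000
    outer loop
      vertex 14.69 8.07 27.89
      vertex 7.93 14.70 27.89
      vertex 3.08 13.35 27.89
    endloop
  endfacet
  facet normal 0.0000 0.0000 1.0000
    outer loop
      vertex 14.69 8.07 27.89
      vertex 3.08 13.35 27.89
      vertex 0.23 9.20 27.89
    endloop
  endfacet
  facet normal 0.0000 0.0000 1.0000
    outer loop
      vertex 14.69 8.07 27.89
      vertex 0.23 9.20 27.89
      vertex 0.72 4.19 27.89
    endloop
  endfacet
  facet normal 0.0000 0.0000 1.0000
    outer loop
      vertex 14.69 8.07 27.89
      vertex 0.72 4.19 27.89
      vertex 4.31 0.66 27.89
    endloop
  endfacet
  facet normal 0.0000 0.0000 1.0000
    outer loop
      vertex 14.69 8.07 27.89
      vertex 4.31 0.66 27.89
      vertex 9.33 0.27 27.89
    endloop
  endfacet
  facet normal 0.0000 0.0000 1.0000
    outer loop
      vertex 14.69 8.07 27.89
      vertex 9.33 0.27 27.89
      vertex 13.43 3.19 27.89
    endloop
  endfacet
  facet normal 0.9022 0.4312 0.0000
    outer loop
      vertex 14.69 8.07 0.00
      vertex 12.52 12.61 0.00
      vertex 12.52 12.61 27.89
    endloop
  endfacet
  facet normal 0.9022 0.4312 0.0000
    outer loop
      vertex 14.69 8.07 0.00
      vertex 12.52 12.61 27.89
      vertex 14.69 8.07 27.89
    endloop
  endfacet
  facet normal 0.4144 0.9101 0.0000
    outer loop
      vertex 12.52 12.61 0.00
      vertex 7.93 14.70 0.00
      vertex 7.93 14.70 27.89
    endloop
  endfacet
  facet normal 0.4144 0.9101 0.0000
    outer loop
      vertex 12.52 12.61 0.00
      vertex 7.93 14.70 27.89
      vertex 12.52 12.61 27.89
    endloop
  endfacet
  facet normal -0.2682 0.9634 0.0000
    outer loop
      vertex 7.93 14.70 0.00
      vertex 3.08 13.35 0.00
      vertex 3.08 13.35 27.89
    endloop
  endfacet
  facet normal -0.2682 0.9634 0.0000
    outer loop
      vertex 7.93 14.70 0.00
      vertex 3.08 13.35 27.89
      vertex 7.93 14.70 27.89
    endloop
  endfacet
  facet normal -0.8243 0.5661 0.0000
    outer loop
      vertex 3.08 13.35 0.00
      vertex 0.23 9.20 0.00
      vertex 0.23 9.20 27.89
    endloop
  endfacet
  facet normal -0.8243 0.5661 0.0000
    outer loop
      vertex 3.08 13.35 0.00
      vertex 0.23 9.20 27.89
      vertex 3.08 13.35 27.89
    endloop
  endfacet
  facet normal -0.9953 -0.0973 0.0000
    outer loop
      vertex 0.23 9.20 0.00
      vertex 0.72 4.19 0.00
      vertex 0.72 4.19 27.89
    endloop
  endfacet
  facet normal -0.9953 -0.0973 0.0000
    outer loop
      vertex 0.23 9.20 0.00
      vertex 0.72 4.19 27.89
      vertex 0.23 9.20 27.89
    endloop
  endfacet
  facet normal -0.7011 -0.7130 0.0000
    outer loop
      vertex 0.72 4.19 0.00
      vertex 4.31 0.66 0.00
      vertex 4.31 0.66 27.89
    endloop
  endfacet
  facet normal -0.7011 -0.7130 0.0000
    outer loop
      vertex 0.72 4.19 0.00
      vertex 4.31 0.66 27.89
      vertex 0.72 4.19 27.89
    endloop
  endfacet
  facet normal -0.0775 -0.9970 0.0000
    outer loop
      vertex 4.31 0.66 0.00
      vertex 9.33 0.27 0.00
      vertex 9.33 0.27 27.89
    endloop
  endfacet
  facet normal -0.0775 -0.9970 0.0000
    outer loop
      vertex 4.31 0.66 0.00
      vertex 9.33 0.27 27.89
      vertex 4.31 0.66 27.89
    endloop
  endfacet
  facet normal 0.5801 -0.8145 0.0000
    outer loop
      vertex 9.33 0.27 0.00
      vertex 13.43 3.19 0.00
      vertex 13.43 3.19 27.89
    endloop
  endfacet
  facet normal 0.5801 -0.8145 0.0000
    outer loop
      vertex 9.33 0.27 0.00
      vertex 13.43 3.19 27.89
      vertex 9.33 0.27 27.89
    endloop
  endfacet
  facet normal 0.9682 -0.2500 0.0000
    outer loop
      vertex 13.43 3.19 0.00
      vertex 14.69 8.07 0.00
      vertex 14.69 8.07 27.89
    endloop
  endfacet
  facet normal 0.9682 -0.2500 0.0000
    outer loop
      vertex 13.43 3.19 0.00
      vertex 14.69 8.07 27.89
      vertex 13.43 3.19 27.89
    endloop
  endfacet
endsolid part

The G0 Z moves step by Δz≈3.98 mm. Every layer's G1 loop is the same polygon, so the solid is a straight extrusion of it from z=0 to z≈27.9. Closing with flat bottom and top caps and triangulating gives 32 facets — a regular 9-sided prism (a cylinder approximated with 9 flat sides), circumscribed radius ≈ 7.36 mm, height ≈ 27.9 mm.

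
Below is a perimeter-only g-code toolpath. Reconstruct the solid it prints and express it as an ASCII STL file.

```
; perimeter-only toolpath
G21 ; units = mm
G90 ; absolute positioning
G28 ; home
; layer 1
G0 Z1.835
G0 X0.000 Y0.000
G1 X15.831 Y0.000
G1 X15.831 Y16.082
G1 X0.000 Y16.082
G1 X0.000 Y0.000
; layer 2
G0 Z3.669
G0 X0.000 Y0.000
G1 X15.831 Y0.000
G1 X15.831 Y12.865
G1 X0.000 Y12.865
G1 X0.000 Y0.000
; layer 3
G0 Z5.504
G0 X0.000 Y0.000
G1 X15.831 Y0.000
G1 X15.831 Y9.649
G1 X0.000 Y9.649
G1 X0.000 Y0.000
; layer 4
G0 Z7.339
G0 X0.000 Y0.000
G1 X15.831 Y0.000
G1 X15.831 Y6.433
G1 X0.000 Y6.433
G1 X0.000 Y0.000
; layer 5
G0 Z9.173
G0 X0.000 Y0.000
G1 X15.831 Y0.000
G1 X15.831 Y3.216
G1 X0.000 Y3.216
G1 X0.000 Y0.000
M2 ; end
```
solid part
  facet normal 0.0000 0.0000 -1.0000
    outer loop
      vertex 15.831 19.298 0.000
      vertex 15.831 0.000 0.000
      vertex 0.000 0.000 0.000
    endloop
  endfacet
  facet normal 0.0000 0.0000 -1.0000
    outer loop
      vertex 0.000 19.298 0.000
      vertex 15.831 19.298 0.000
      vertex 0.000 0.000 0.000
    endloop
  endfacet
  facet normal 0.0000 -1.0000 0.0000
    outer loop
      vertex 0.000 0.000 0.000
      vertex 15.831 0.000 0.000
      vertex 15.831 0.000 11.008
    endloop
  endfacet
  facet normal 0.0000 -1.0000 0.0000
    outer loop
      vertex 0.000 0.000 0.000
      vertex 15.831 0.000 11.008
      vertex 0.000 0.000 11.008
    endloop
  endfacet
  facet normal 0.0000 0.4955 0.8686
    outer loop
      vertex 0.000 0.000 11.008
      vertex 15.831 0.000 11.008
      vertex 15.831 19.298 0.000
    endloop
  endfacet
  facet normal 0.0000 0.4955 0.8686
    outer loop
      vertex 0.000 0.000 11.008
      vertex 15.831 19.298 0.000
      vertex 0.000 19.298 0.000
    endloop
  endfacet
  facet normal -1.0000 0.0000 0.0000
    outer loop
      vertex 0.000 0.000 11.008
      vertex 0.000 19.298 0.000
      vertex 0.000 0.000 0.000
    endloop
  endfacet
  facet normal 1.0000 0.0000 0.0000
    outer loop
      vertex 15.831 0.000 0.000
      vertex 15.831 19.298 0.000
      vertex 15.831 0.000 11.008
    endloop
  endfacet
endsolid part

The G0 Z moves step by Δz≈1.835 mm. The G1 loops shrink linearly with z, so the solid tapers from its base footprint up to z≈11. Closing with a flat bottom cap and the tapered top and triangulating gives 8 facets — a wedge (ramp): 15.8 × 19.3 mm base, rising to 11 mm along the y=0 edge and sloping linearly to z=0 at y=19.3.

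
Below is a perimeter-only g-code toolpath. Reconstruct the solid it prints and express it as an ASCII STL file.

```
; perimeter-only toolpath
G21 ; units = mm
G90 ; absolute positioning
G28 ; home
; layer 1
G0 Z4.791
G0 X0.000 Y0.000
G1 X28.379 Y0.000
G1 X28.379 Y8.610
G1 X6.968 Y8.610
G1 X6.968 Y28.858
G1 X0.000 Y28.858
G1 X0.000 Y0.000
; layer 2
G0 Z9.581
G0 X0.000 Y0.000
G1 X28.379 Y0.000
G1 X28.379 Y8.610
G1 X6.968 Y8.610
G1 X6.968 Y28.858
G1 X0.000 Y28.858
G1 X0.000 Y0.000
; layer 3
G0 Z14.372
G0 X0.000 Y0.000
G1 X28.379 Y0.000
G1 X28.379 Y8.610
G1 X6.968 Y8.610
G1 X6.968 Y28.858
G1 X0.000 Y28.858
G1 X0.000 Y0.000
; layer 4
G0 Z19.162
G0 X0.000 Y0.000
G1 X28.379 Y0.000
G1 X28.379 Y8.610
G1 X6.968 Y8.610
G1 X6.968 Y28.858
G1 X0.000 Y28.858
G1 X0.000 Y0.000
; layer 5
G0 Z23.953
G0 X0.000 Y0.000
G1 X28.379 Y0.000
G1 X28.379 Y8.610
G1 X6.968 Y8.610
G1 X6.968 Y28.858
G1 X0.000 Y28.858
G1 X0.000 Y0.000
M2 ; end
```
solid part
  facet normal 0.0000 0.0000 -1.0000
    outer loop
      vertex 28.379 8.610 0.000
      vertex 28.379 0.000 0.000
      vertex 0.000 0.000 0.000
    endloop
  endfacet
  facet normal 0.0000 0.0000 -1.0000
    outer loop
      vertex 6.968 8.610 0.000
      vertex 28.379 8.610 0.000
      vertex 0.000 0.000 0.000
    endloop
  endfacet
  facet normal 0.0000 0.0000 -1.0000
    outer loop
      vertex 6.968 28.858 0.000
      vertex 6.968 8.610 0.000
      vertex 0.000 0.000 0.000
    endloop
  endfacet
  facet normal 0.0000 0.0000 -1.0000
    outer loop
      vertex 0.000 28.858 0.000
      vertex 6.968 28.858 0.000
      vertex 0.000 0.000 0.000
    endloop
  endfacet
  facet normal 0.0000 0.0000 1.0000
    outer loop
      vertex 0.000 0.000 23.953
      vertex 28.379 0.000 23.953
      vertex 28.379 8.610 23.953
    endloop
  endfacet
  facet normal 0.0000 0.0000 1.0000
    outer loop
      vertex 0.000 0.000 23.953
      vertex 28.379 8.610 23.953
      vertex 6.968 8.610 23.953
    endloop
  endfacet
  facet normal 0.0000 0.0000 1.0000
    outer loop
      vertex 0.000 0.000 23.953
      vertex 6.968 8.610 23.953
      vertex 6.968 28.858 23.953
    endloop
  endfacet
  facet normal 0.0000 0.0000 1.0000
    outer loop
      vertex 0.000 0.000 23.953
      vertex 6.968 28.858 23.953
      vertex 0.000 28.858 23.953
    endloop
  endfacet
  facet normal 0.0000 -1.0000 0.0000
    outer loop
      vertex 0.000 0.000 0.000
      vertex 28.379 0.000 0.000
      vertex 28.379 0.000 23.953
    endloop
  endfacet
  facet normal 0.0000 -1.0000 0.0000
    outer loop
      vertex 0.000 0.000 0.000
      vertex 28.379 0.000 23.953
      vertex 0.000 0.000 23.953
    endloop
  endfacet
  facet normal 1.0000 0.0000 0.0000
    outer loop
      vertex 28.379 0.000 0.000
      vertex 28.379 8.610 0.000
      vertex 28.379 8.610 23.953
    endloop
  endfacet
  facet normal 1.0000 0.0000 0.0000
    outer loop
      vertex 28.379 0.000 0.000
      vertex 28.379 8.610 23.953
      vertex 28.379 0.000 23.953
    endloop
  endfacet
  facet normal 0.0000 1.0000 0.0000
    outer loop
      vertex 28.379 8.610 0.000
      vertex 6.968 8.610 0.000
      vertex 6.968 8.610 23.953
    endloop
  endfacet
  facet normal 0.0000 1.0000 0.0000
    outer loop
      vertex 28.379 8.610 0.000
      vertex 6.968 8.610 23.953
      vertex 28.379 8.610 23.953
    endloop
  endfacet
  facet normal 1.0000 0.0000 0.0000
    outer loop
      vertex 6.968 8.610 0.000
      vertex 6.968 28.858 0.000
      vertex 6.968 28.858 23.953
    endloop
  endfacet
  facet normal 1.0000 0.0000 0.0000
    outer loop
      vertex 6.968 8.610 0.000
      vertex 6.968 28.858 23.953
      vertex 6.968 8.610 23.953
    endloop
  endfacet
  facet normal 0.0000 1.0000 0.0000
    outer loop
      vertex 6.968 28.858 0.000
      vertex 0.000 28.858 0.000
      vertex 0.000 28.858 23.953
    endloop
  endfacet
  facet normal 0.0000 1.0000 0.0000
    outer loop
      vertex 6.968 28.858 0.000
      vertex 0.000 28.858 23.953
      vertex 6.968 28.858 23.953
    endloop
  endfacet
  facet normal -1.0000 0.0000 0.0000
    outer loop
      vertex 0.000 28.858 0.000
      vertex 0.000 0.000 0.000
      vertex 0.000 0.000 23.953
    endloop
  endfacet
  facet normal -1.0000 0.0000 0.0000
    outer loop
      vertex 0.000 28.858 0.000
      vertex 0.000 0.000 23.953
      vertex 0.000 28.858 23.953
    endloop
  endfacet
endsolid part

The G0 Z moves step by Δz≈4.791 mm. Every layer's G1 loop is the same polygon, so the solid is a straight extrusion of it from z=0 to z≈24. Closing with flat bottom and top caps and triangulating gives 20 facets — an L-shaped prism: outer 28.4 × 28.9 mm, arm thicknesses ≈ 8.61 mm (horizontal) and 6.97 mm (vertical), extruded 24 mm in z.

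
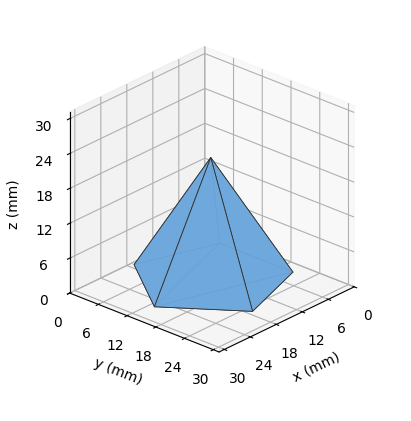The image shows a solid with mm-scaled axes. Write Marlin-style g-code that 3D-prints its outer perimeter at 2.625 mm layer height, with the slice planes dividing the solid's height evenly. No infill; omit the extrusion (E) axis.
Reading the render: the shape is a regular 5-sided pyramid, base circumscribed radius ≈ 13 mm, apex at z ≈ 21 mm (dimensions read to the nearest mm from the axis ticks). For the g-code, the solid's height is divided into equal slices at the stated Δz and each level perimeter traced with G1 moves after a G0 lift.

; perimeter-only toolpath
G21 ; units = mm
G90 ; absolute positioning
G28 ; home
; layer 1
G0 Z2.625
G0 X24.375 Y13.000
G1 X16.515 Y23.819
G1 X3.798 Y19.686
G1 X3.798 Y6.314
G1 X16.515 Y2.181
G1 X24.375 Y13.000
; layer 2
G0 Z5.250
G0 X22.750 Y13.000
G1 X16.013 Y22.273
G1 X5.112 Y18.731
G1 X5.112 Y7.269
G1 X16.013 Y3.727
G1 X22.750 Y13.000
; layer 3
G0 Z7.875
G0 X21.125 Y13.000
G1 X15.511 Y20.727
G1 X6.427 Y17.776
G1 X6.427 Y8.224
G1 X15.511 Y5.272
G1 X21.125 Y13.000
; layer 4
G0 Z10.500
G0 X19.500 Y13.000
G1 X15.008 Y19.182
G1 X7.742 Y16.820
G1 X7.742 Y9.180
G1 X15.008 Y6.818
G1 X19.500 Y13.000
; layer 5
G0 Z13.125
G0 X17.875 Y13.000
G1 X14.506 Y17.636
G1 X9.056 Y15.865
G1 X9.056 Y10.135
G1 X14.506 Y8.364
G1 X17.875 Y13.000
; layer 6
G0 Z15.750
G0 X16.250 Y13.000
G1 X14.004 Y16.091
G1 X10.371 Y14.910
G1 X10.371 Y11.090
G1 X14.004 Y9.909
G1 X16.250 Y13.000
; layer 7
G0 Z18.375
G0 X14.625 Y13.000
G1 X13.502 Y14.546
G1 X11.685 Y13.955
G1 X11.685 Y12.045
G1 X13.502 Y11.454
G1 X14.625 Y13.000
M2 ; end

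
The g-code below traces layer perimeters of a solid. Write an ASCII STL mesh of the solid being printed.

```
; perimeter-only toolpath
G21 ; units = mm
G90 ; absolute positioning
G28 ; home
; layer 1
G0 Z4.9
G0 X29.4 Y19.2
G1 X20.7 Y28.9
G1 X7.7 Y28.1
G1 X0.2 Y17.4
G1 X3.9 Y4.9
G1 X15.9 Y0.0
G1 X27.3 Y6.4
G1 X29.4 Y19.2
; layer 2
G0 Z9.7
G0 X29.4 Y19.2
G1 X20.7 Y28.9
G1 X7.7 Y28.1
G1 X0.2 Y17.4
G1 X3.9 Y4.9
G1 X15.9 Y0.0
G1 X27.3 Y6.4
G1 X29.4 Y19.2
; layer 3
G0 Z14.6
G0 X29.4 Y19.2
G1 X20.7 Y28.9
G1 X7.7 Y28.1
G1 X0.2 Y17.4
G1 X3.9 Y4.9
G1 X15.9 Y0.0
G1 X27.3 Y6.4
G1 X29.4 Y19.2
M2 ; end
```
solid part
  facet normal 0.0000 0.0000 -1.0000
    outer loop
      vertex 7.7 28.1 0.0
      vertex 20.7 28.9 0.0
      vertex 29.4 19.2 0.0
    endloop
  endfacet
  facet normal 0.0000 0.0000 -1.0000
    outer loop
      vertex 0.2 17.4 0.0
      vertex 7.7 28.1 0.0
      vertex 29.4 19.2 0.0
    endloop
  endfacet
  facet normal 0.0000 0.0000 -1.0000
    outer loop
      vertex 3.9 4.9 0.0
      vertex 0.2 17.4 0.0
      vertex 29.4 19.2 0.0
    endloop
  endfacet
  facet normal 0.0000 0.0000 -1.0000
    outer loop
      vertex 15.9 0.0 0.0
      vertex 3.9 4.9 0.0
      vertex 29.4 19.2 0.0
    endloop
  endfacet
  facet normal 0.0000 0.0000 -1.0000
    outer loop
      vertex 27.3 6.4 0.0
      vertex 15.9 0.0 0.0
      vertex 29.4 19.2 0.0
    endloop
  endfacet
  facet normal 0.0000 0.0000 1.0000
    outer loop
      vertex 29.4 19.2 14.6
      vertex 20.7 28.9 14.6
      vertex 7.7 28.1 14.6
    endloop
  endfacet
  facet normal 0.0000 0.0000 1.0000
    outer loop
      vertex 29.4 19.2 14.6
      vertex 7.7 28.1 14.6
      vertex 0.2 17.4 14.6
    endloop
  endfacet
  facet normal 0.0000 0.0000 1.0000
    outer loop
      vertex 29.4 19.2 14.6
      vertex 0.2 17.4 14.6
      vertex 3.9 4.9 14.6
    endloop
  endfacet
  facet normal 0.0000 0.0000 1.0000
    outer loop
      vertex 29.4 19.2 14.6
      vertex 3.9 4.9 14.6
      vertex 15.9 0.0 14.6
    endloop
  endfacet
  facet normal 0.0000 0.0000 1.0000
    outer loop
      vertex 29.4 19.2 14.6
      vertex 15.9 0.0 14.6
      vertex 27.3 6.4 14.6
    endloop
  endfacet
  facet normal 0.7444 0.6677 0.0000
    outer loop
      vertex 29.4 19.2 0.0
      vertex 20.7 28.9 0.0
      vertex 20.7 28.9 14.6
    endloop
  endfacet
  facet normal 0.7444 0.6677 0.0000
    outer loop
      vertex 29.4 19.2 0.0
      vertex 20.7 28.9 14.6
      vertex 29.4 19.2 14.6
    endloop
  endfacet
  facet normal -0.0614 0.9981 0.0000
    outer loop
      vertex 20.7 28.9 0.0
      vertex 7.7 28.1 0.0
      vertex 7.7 28.1 14.6
    endloop
  endfacet
  facet normal -0.0614 0.9981 0.0000
    outer loop
      vertex 20.7 28.9 0.0
      vertex 7.7 28.1 14.6
      vertex 20.7 28.9 14.6
    endloop
  endfacet
  facet normal -0.8189 0.5740 0.0000
    outer loop
      vertex 7.7 28.1 0.0
      vertex 0.2 17.4 0.0
      vertex 0.2 17.4 14.6
    endloop
  endfacet
  facet normal -0.8189 0.5740 0.0000
    outer loop
      vertex 7.7 28.1 0.0
      vertex 0.2 17.4 14.6
      vertex 7.7 28.1 14.6
    endloop
  endfacet
  facet normal -0.9589 -0.2838 0.0000
    outer loop
      vertex 0.2 17.4 0.0
      vertex 3.9 4.9 0.0
      vertex 3.9 4.9 14.6
    endloop
  endfacet
  facet normal -0.9589 -0.2838 0.0000
    outer loop
      vertex 0.2 17.4 0.0
      vertex 3.9 4.9 14.6
      vertex 0.2 17.4 14.6
    endloop
  endfacet
  facet normal -0.3780 -0.9258 0.0000
    outer loop
      vertex 3.9 4.9 0.0
      vertex 15.9 0.0 0.0
      vertex 15.9 0.0 14.6
    endloop
  endfacet
  facet normal -0.3780 -0.9258 0.0000
    outer loop
      vertex 3.9 4.9 0.0
      vertex 15.9 0.0 14.6
      vertex 3.9 4.9 14.6
    endloop
  endfacet
  facet normal 0.4895 -0.8720 0.0000
    outer loop
      vertex 15.9 0.0 0.0
      vertex 27.3 6.4 0.0
      vertex 27.3 6.4 14.6
    endloop
  endfacet
  facet normal 0.4895 -0.8720 0.0000
    outer loop
      vertex 15.9 0.0 0.0
      vertex 27.3 6.4 14.6
      vertex 15.9 0.0 14.6
    endloop
  endfacet
  facet normal 0.9868 -0.1619 0.0000
    outer loop
      vertex 27.3 6.4 0.0
      vertex 29.4 19.2 0.0
      vertex 29.4 19.2 14.6
    endloop
  endfacet
  facet normal 0.9868 -0.1619 0.0000
    outer loop
      vertex 27.3 6.4 0.0
      vertex 29.4 19.2 14.6
      vertex 27.3 6.4 14.6
    endloop
  endfacet
endsolid part

The G0 Z moves step by Δz≈4.9 mm. Every layer's G1 loop is the same polygon, so the solid is a straight extrusion of it from z=0 to z≈14.6. Closing with flat bottom and top caps and triangulating gives 24 facets — a regular 7-sided prism (a cylinder approximated with 7 flat sides), circumscribed radius ≈ 15 mm, height ≈ 14.6 mm.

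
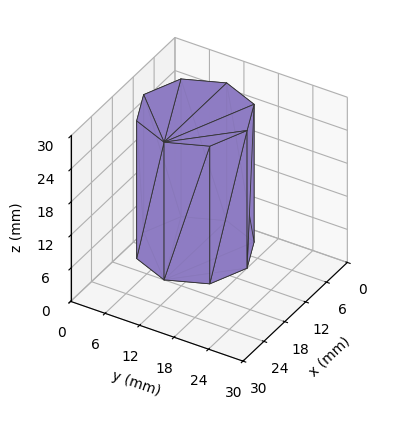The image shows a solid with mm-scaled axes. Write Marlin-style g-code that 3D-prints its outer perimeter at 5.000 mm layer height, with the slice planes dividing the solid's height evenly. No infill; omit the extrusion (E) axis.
Reading the render: the shape is a regular 8-sided prism (a cylinder approximated with 8 flat sides), circumscribed radius ≈ 9 mm, height ≈ 25 mm (dimensions read to the nearest mm from the axis ticks). For the g-code, the solid's height is divided into equal slices at the stated Δz and each level perimeter traced with G1 moves after a G0 lift.

; perimeter-only toolpath
G21 ; units = mm
G90 ; absolute positioning
G28 ; home
; layer 1
G0 Z5.000
G0 X18.000 Y9.000
G1 X15.364 Y15.364
G1 X9.000 Y18.000
G1 X2.636 Y15.364
G1 X0.000 Y9.000
G1 X2.636 Y2.636
G1 X9.000 Y0.000
G1 X15.364 Y2.636
G1 X18.000 Y9.000
; layer 2
G0 Z10.000
G0 X18.000 Y9.000
G1 X15.364 Y15.364
G1 X9.000 Y18.000
G1 X2.636 Y15.364
G1 X0.000 Y9.000
G1 X2.636 Y2.636
G1 X9.000 Y0.000
G1 X15.364 Y2.636
G1 X18.000 Y9.000
; layer 3
G0 Z15.000
G0 X18.000 Y9.000
G1 X15.364 Y15.364
G1 X9.000 Y18.000
G1 X2.636 Y15.364
G1 X0.000 Y9.000
G1 X2.636 Y2.636
G1 X9.000 Y0.000
G1 X15.364 Y2.636
G1 X18.000 Y9.000
; layer 4
G0 Z20.000
G0 X18.000 Y9.000
G1 X15.364 Y15.364
G1 X9.000 Y18.000
G1 X2.636 Y15.364
G1 X0.000 Y9.000
G1 X2.636 Y2.636
G1 X9.000 Y0.000
G1 X15.364 Y2.636
G1 X18.000 Y9.000
; layer 5
G0 Z25.000
G0 X18.000 Y9.000
G1 X15.364 Y15.364
G1 X9.000 Y18.000
G1 X2.636 Y15.364
G1 X0.000 Y9.000
G1 X2.636 Y2.636
G1 X9.000 Y0.000
G1 X15.364 Y2.636
G1 X18.000 Y9.000
M2 ; end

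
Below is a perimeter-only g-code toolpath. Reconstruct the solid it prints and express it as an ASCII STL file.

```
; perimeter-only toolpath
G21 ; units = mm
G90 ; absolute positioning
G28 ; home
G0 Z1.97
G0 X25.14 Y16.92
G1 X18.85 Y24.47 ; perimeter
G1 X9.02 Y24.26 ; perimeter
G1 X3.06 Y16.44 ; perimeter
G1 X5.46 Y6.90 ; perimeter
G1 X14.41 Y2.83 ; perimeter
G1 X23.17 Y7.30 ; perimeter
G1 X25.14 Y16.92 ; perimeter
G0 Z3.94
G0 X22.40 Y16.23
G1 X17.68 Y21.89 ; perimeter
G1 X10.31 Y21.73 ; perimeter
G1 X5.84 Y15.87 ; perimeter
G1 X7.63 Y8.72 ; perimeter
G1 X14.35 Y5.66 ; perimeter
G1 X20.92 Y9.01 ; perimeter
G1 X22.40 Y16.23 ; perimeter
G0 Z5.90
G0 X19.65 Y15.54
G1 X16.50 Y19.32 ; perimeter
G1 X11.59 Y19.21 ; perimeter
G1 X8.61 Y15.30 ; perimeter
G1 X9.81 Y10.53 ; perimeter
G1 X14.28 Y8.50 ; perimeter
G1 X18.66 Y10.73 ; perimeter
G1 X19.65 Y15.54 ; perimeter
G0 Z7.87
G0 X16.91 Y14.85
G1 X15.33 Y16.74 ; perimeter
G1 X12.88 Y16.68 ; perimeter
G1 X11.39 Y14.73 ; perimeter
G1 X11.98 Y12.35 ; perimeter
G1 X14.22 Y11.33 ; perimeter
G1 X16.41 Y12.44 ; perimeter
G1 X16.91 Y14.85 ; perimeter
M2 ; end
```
solid part
  facet normal 0.0000 0.0000 -1.0000
    outer loop
      vertex 7.74 26.78 0.00
      vertex 20.02 27.05 0.00
      vertex 27.89 17.61 0.00
    endloop
  endfacet
  facet normal 0.0000 0.0000 -1.0000
    outer loop
      vertex 0.29 17.01 0.00
      vertex 7.74 26.78 0.00
      vertex 27.89 17.61 0.00
    endloop
  endfacet
  facet normal 0.0000 0.0000 -1.0000
    outer loop
      vertex 3.28 5.09 0.00
      vertex 0.29 17.01 0.00
      vertex 27.89 17.61 0.00
    endloop
  endfacet
  facet normal 0.0000 0.0000 -1.0000
    outer loop
      vertex 14.47 0.00 0.00
      vertex 3.28 5.09 0.00
      vertex 27.89 17.61 0.00
    endloop
  endfacet
  facet normal 0.0000 0.0000 -1.0000
    outer loop
      vertex 25.42 5.58 0.00
      vertex 14.47 0.00 0.00
      vertex 27.89 17.61 0.00
    endloop
  endfacet
  facet normal 0.4692 0.3911 0.7918
    outer loop
      vertex 27.89 17.61 0.00
      vertex 20.02 27.05 0.00
      vertex 14.16 14.16 9.84
    endloop
  endfacet
  facet normal -0.0134 0.6106 0.7918
    outer loop
      vertex 20.02 27.05 0.00
      vertex 7.74 26.78 0.00
      vertex 14.16 14.16 9.84
    endloop
  endfacet
  facet normal -0.4857 0.3703 0.7918
    outer loop
      vertex 7.74 26.78 0.00
      vertex 0.29 17.01 0.00
      vertex 14.16 14.16 9.84
    endloop
  endfacet
  facet normal -0.5923 -0.1486 0.7919
    outer loop
      vertex 0.29 17.01 0.00
      vertex 3.28 5.09 0.00
      vertex 14.16 14.16 9.84
    endloop
  endfacet
  facet normal -0.2528 -0.5558 0.7919
    outer loop
      vertex 3.28 5.09 0.00
      vertex 14.47 0.00 0.00
      vertex 14.16 14.16 9.84
    endloop
  endfacet
  facet normal 0.2773 -0.5442 0.7918
    outer loop
      vertex 14.47 0.00 0.00
      vertex 25.42 5.58 0.00
      vertex 14.16 14.16 9.84
    endloop
  endfacet
  facet normal 0.5983 -0.1228 0.7918
    outer loop
      vertex 25.42 5.58 0.00
      vertex 27.89 17.61 0.00
      vertex 14.16 14.16 9.84
    endloop
  endfacet
endsolid part

The G0 Z moves step by Δz≈1.97 mm. The G1 loops shrink linearly with z, so the solid tapers from its base footprint up to z≈9.84. Closing with a flat bottom cap and the tapered top and triangulating gives 12 facets — a regular 7-sided pyramid, base circumscribed radius ≈ 14.2 mm, apex at z ≈ 9.84 mm.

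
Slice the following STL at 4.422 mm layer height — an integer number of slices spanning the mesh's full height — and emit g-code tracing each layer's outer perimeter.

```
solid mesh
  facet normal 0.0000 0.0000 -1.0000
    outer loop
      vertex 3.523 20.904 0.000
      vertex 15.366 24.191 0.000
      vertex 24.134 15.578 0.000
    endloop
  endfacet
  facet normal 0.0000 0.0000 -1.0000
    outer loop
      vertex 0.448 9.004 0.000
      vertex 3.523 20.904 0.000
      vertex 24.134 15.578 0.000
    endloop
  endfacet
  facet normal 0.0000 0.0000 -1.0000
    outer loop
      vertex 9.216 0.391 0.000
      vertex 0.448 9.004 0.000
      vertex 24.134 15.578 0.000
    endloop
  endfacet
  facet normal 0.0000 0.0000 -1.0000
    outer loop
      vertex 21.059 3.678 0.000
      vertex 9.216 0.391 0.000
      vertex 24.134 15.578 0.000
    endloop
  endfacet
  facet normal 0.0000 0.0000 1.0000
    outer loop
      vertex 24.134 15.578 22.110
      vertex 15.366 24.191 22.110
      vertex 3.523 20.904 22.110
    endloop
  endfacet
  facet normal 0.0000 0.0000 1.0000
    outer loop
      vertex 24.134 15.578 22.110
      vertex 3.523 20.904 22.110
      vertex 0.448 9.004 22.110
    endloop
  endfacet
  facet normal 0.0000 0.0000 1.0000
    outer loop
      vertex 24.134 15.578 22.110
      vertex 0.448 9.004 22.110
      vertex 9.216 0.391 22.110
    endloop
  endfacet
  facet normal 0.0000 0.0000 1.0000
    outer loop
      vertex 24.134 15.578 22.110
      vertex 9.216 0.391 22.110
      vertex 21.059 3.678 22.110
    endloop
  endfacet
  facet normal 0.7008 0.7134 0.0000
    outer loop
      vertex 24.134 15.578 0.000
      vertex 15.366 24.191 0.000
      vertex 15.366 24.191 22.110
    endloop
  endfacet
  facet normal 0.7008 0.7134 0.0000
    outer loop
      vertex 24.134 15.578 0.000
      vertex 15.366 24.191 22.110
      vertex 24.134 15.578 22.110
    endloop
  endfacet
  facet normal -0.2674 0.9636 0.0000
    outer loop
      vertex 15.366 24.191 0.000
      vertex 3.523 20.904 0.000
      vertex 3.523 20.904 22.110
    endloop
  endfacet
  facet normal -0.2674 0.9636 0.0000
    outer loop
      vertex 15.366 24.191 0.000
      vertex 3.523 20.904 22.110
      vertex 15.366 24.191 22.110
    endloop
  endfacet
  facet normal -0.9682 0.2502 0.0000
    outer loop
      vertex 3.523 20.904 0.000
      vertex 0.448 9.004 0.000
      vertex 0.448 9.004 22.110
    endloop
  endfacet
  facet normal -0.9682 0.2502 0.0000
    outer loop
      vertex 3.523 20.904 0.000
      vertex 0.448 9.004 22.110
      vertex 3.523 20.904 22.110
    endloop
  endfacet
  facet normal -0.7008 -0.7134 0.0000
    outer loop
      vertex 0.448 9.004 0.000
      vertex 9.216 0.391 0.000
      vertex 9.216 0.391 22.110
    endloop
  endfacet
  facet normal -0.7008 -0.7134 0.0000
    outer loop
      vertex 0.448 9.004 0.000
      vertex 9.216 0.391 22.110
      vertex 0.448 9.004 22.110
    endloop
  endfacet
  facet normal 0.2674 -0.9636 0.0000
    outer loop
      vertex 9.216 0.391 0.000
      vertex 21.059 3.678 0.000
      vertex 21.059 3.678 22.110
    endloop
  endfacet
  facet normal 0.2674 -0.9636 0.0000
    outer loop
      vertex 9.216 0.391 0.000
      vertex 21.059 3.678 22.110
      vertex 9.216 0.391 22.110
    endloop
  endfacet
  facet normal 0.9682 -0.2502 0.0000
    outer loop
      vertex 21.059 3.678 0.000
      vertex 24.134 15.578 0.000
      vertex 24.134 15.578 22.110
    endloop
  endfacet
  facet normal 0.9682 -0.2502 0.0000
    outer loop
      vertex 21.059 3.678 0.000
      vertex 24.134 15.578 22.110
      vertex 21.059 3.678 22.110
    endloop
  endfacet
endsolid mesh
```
; perimeter-only toolpath
G21 ; units = mm
G90 ; absolute positioning
G28 ; home
; layer 1
G0 Z4.422
G0 X24.134 Y15.578
G1 X15.366 Y24.191
G1 X3.523 Y20.904
G1 X0.448 Y9.004
G1 X9.216 Y0.391
G1 X21.059 Y3.678
G1 X24.134 Y15.578
; layer 2
G0 Z8.844
G0 X24.134 Y15.578
G1 X15.366 Y24.191
G1 X3.523 Y20.904
G1 X0.448 Y9.004
G1 X9.216 Y0.391
G1 X21.059 Y3.678
G1 X24.134 Y15.578
; layer 3
G0 Z13.266
G0 X24.134 Y15.578
G1 X15.366 Y24.191
G1 X3.523 Y20.904
G1 X0.448 Y9.004
G1 X9.216 Y0.391
G1 X21.059 Y3.678
G1 X24.134 Y15.578
; layer 4
G0 Z17.688
G0 X24.134 Y15.578
G1 X15.366 Y24.191
G1 X3.523 Y20.904
G1 X0.448 Y9.004
G1 X9.216 Y0.391
G1 X21.059 Y3.678
G1 X24.134 Y15.578
; layer 5
G0 Z22.110
G0 X24.134 Y15.578
G1 X15.366 Y24.191
G1 X3.523 Y20.904
G1 X0.448 Y9.004
G1 X9.216 Y0.391
G1 X21.059 Y3.678
G1 X24.134 Y15.578
M2 ; end

The solid is a regular 6-sided prism (a cylinder approximated with 6 flat sides), circumscribed radius ≈ 12.3 mm, height ≈ 22.1 mm. Slicing at Δz = 4.422 mm — 5 equal slices spanning the solid's height, so layer i sits at z = i·h/5 — gives 5 non-empty perimeters. Each is a 6-segment closed polygon; G0 lifts to the layer z and rapids to the start vertex, then G1 traces the edges.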